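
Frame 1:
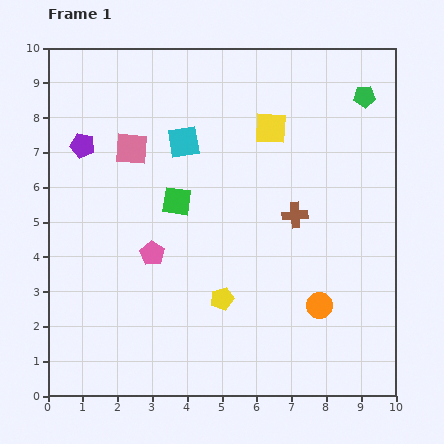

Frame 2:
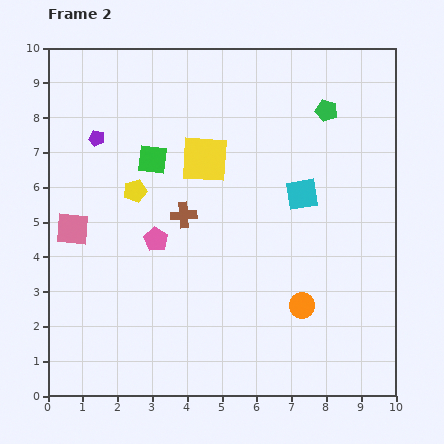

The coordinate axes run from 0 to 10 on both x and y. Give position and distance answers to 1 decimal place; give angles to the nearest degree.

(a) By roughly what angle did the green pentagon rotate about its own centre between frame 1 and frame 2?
19° clockwise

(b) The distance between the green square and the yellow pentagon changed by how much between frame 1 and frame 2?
-2.1

Distance in frame 1: 3.1. Distance in frame 2: 1.0.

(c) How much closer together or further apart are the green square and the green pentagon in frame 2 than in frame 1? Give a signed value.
-1.0

Distance in frame 1: 6.2. Distance in frame 2: 5.2.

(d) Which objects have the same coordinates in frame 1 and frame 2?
none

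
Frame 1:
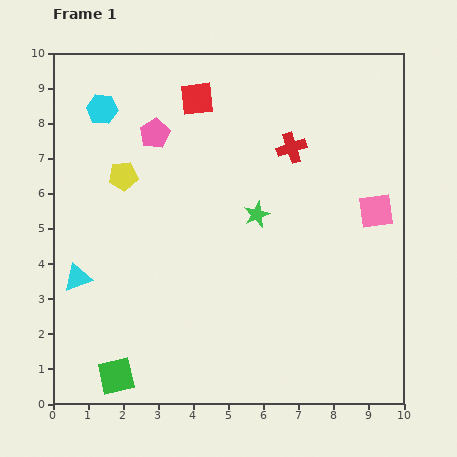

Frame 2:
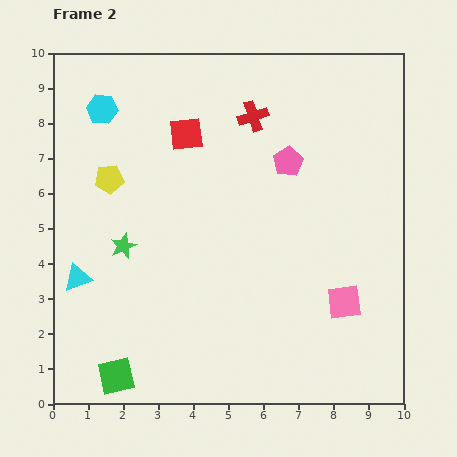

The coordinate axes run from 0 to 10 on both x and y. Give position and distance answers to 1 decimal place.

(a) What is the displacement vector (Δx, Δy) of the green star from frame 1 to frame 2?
(-3.8, -0.9)

The green star was at (5.8, 5.4) in frame 1 and (2.0, 4.5) in frame 2.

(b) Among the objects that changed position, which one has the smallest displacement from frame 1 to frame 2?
the yellow pentagon

(moved 0.4)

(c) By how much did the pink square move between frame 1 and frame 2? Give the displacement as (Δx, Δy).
(-0.9, -2.6)

The pink square was at (9.2, 5.5) in frame 1 and (8.3, 2.9) in frame 2.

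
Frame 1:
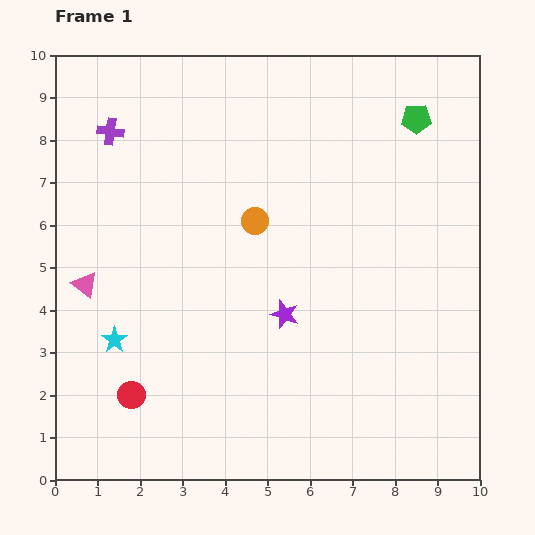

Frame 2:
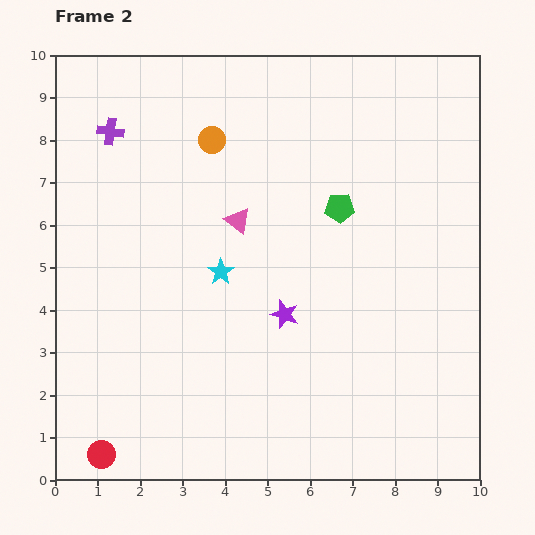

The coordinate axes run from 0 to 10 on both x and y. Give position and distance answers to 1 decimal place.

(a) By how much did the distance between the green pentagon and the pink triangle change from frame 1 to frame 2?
-6.3

Distance in frame 1: 8.7. Distance in frame 2: 2.4.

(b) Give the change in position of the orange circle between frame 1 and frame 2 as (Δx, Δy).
(-1.0, 1.9)

The orange circle was at (4.7, 6.1) in frame 1 and (3.7, 8.0) in frame 2.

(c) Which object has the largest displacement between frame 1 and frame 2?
the pink triangle

(moved 3.9; next 3.0)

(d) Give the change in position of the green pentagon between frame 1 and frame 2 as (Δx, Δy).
(-1.8, -2.1)

The green pentagon was at (8.5, 8.5) in frame 1 and (6.7, 6.4) in frame 2.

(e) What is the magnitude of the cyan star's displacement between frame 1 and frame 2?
3.0

The cyan star moved from (1.4, 3.3) to (3.9, 4.9), a distance of √(2.5² + 1.6²) ≈ 3.0.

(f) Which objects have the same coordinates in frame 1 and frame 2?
the purple star, the purple cross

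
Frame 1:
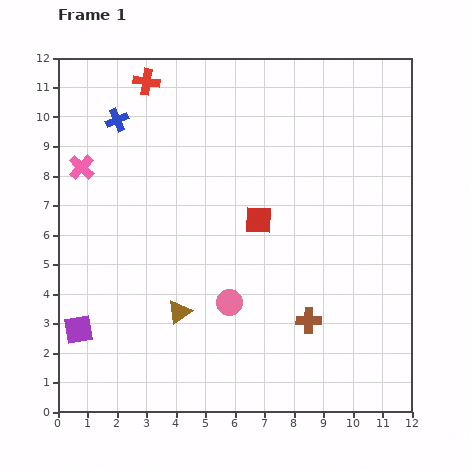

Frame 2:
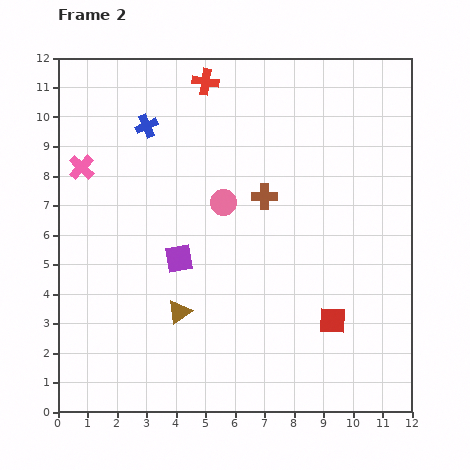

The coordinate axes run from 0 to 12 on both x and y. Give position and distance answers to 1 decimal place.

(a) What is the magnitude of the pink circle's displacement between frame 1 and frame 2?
3.4

The pink circle moved from (5.8, 3.7) to (5.6, 7.1), a distance of √(0.2² + 3.4²) ≈ 3.4.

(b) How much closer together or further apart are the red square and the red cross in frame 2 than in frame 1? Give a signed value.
+3.2

Distance in frame 1: 6.0. Distance in frame 2: 9.2.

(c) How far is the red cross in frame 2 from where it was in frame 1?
2.0

The red cross moved from (3.0, 11.2) to (5.0, 11.2), a distance of √(2.0² + 0.0²) ≈ 2.0.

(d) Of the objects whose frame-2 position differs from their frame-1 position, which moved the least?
the blue cross

(moved 1.0)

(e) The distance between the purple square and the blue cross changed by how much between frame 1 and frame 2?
-2.6

Distance in frame 1: 7.2. Distance in frame 2: 4.6.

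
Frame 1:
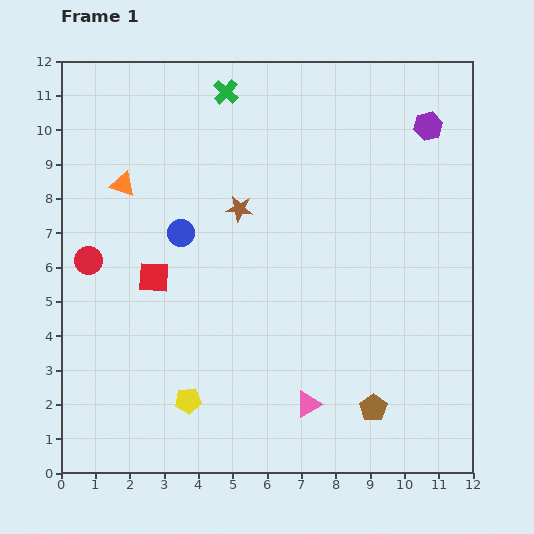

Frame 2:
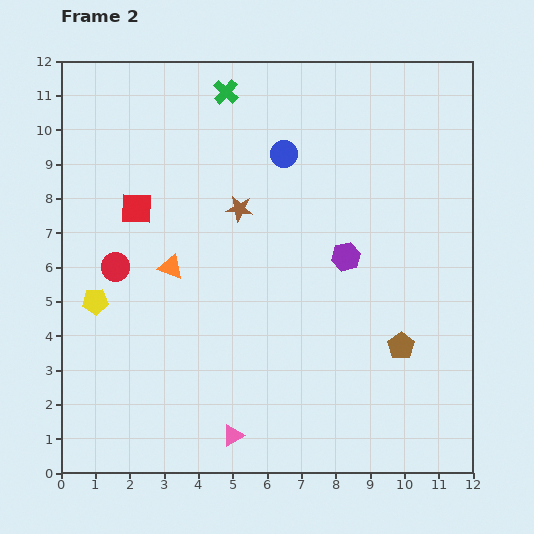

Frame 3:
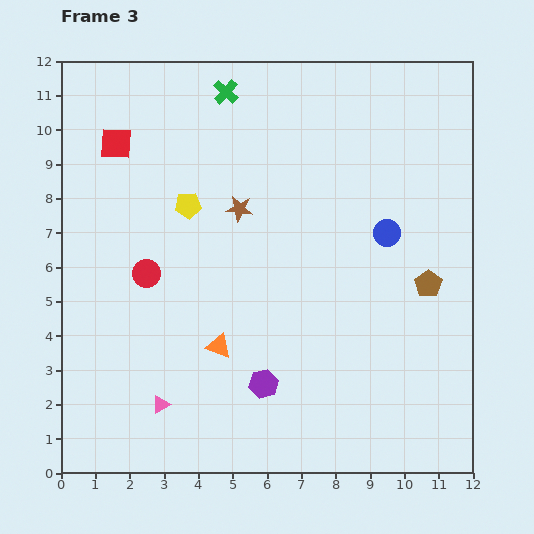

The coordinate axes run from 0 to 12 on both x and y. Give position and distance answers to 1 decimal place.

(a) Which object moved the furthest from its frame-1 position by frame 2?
the purple hexagon

(moved 4.5; next 4.0)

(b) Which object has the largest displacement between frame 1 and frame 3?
the purple hexagon

(moved 8.9; next 6.0)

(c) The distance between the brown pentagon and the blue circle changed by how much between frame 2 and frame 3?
-4.7

Distance in frame 2: 6.6. Distance in frame 3: 1.9.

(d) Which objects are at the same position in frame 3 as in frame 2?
the green cross, the brown star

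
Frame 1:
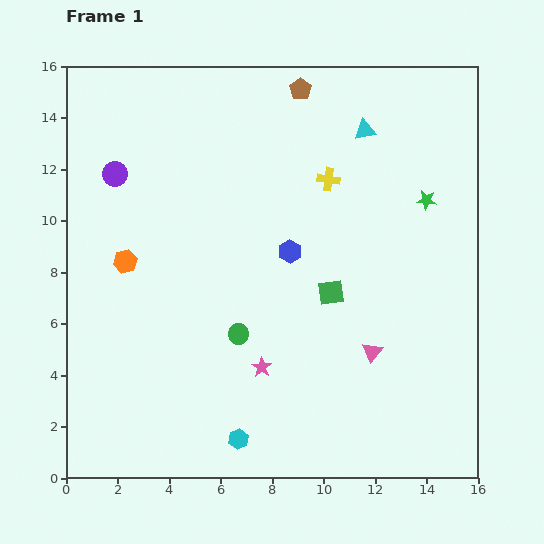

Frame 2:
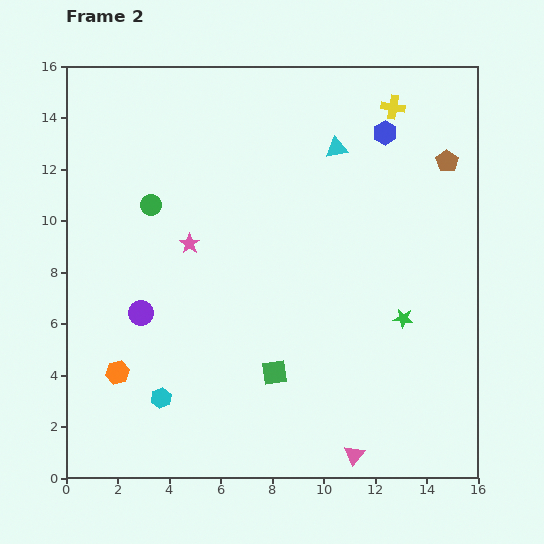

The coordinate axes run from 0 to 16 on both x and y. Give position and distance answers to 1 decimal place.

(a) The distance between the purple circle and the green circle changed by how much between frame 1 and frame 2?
-3.6

Distance in frame 1: 7.8. Distance in frame 2: 4.2.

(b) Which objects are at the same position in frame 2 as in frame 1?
none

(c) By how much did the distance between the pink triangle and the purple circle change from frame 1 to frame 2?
-2.1

Distance in frame 1: 12.1. Distance in frame 2: 10.0.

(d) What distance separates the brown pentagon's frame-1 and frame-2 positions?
6.4

The brown pentagon moved from (9.1, 15.1) to (14.8, 12.3), a distance of √(5.7² + 2.8²) ≈ 6.4.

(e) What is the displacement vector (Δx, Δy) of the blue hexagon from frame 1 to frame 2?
(3.7, 4.6)

The blue hexagon was at (8.7, 8.8) in frame 1 and (12.4, 13.4) in frame 2.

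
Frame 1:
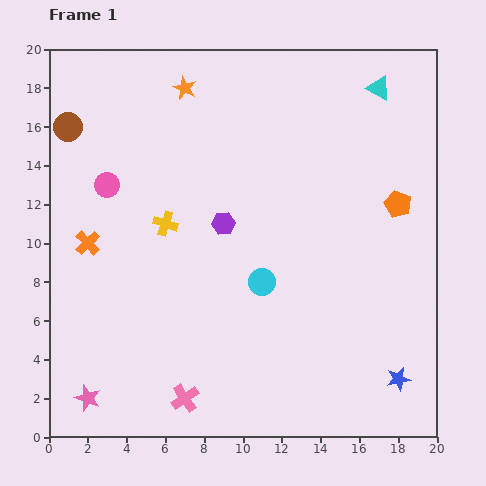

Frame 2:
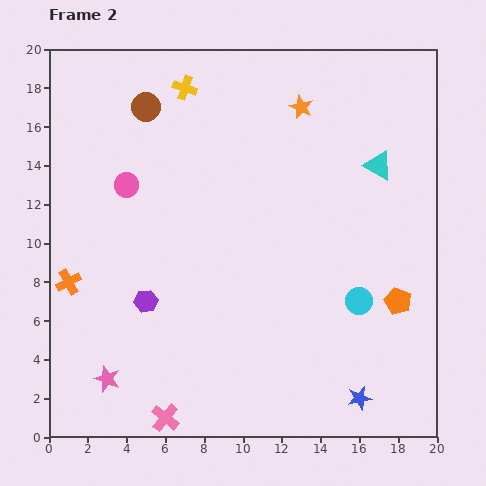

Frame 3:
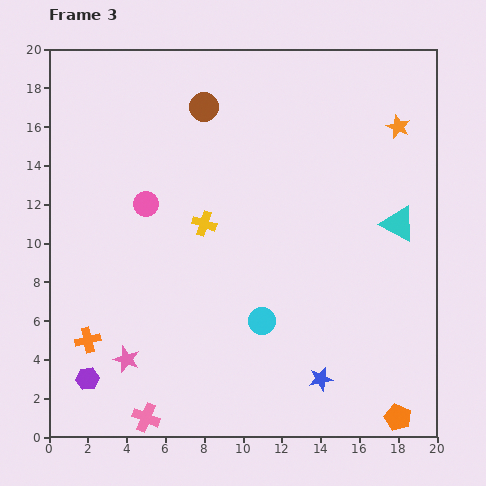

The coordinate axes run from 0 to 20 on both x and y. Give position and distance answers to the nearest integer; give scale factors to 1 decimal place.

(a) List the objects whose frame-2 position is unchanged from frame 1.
none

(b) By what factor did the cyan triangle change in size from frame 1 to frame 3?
1.4×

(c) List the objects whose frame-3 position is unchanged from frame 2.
none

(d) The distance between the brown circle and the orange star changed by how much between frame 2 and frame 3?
+2

Distance in frame 2: 8. Distance in frame 3: 10.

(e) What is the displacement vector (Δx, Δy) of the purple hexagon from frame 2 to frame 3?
(-3, -4)

The purple hexagon was at (5, 7) in frame 2 and (2, 3) in frame 3.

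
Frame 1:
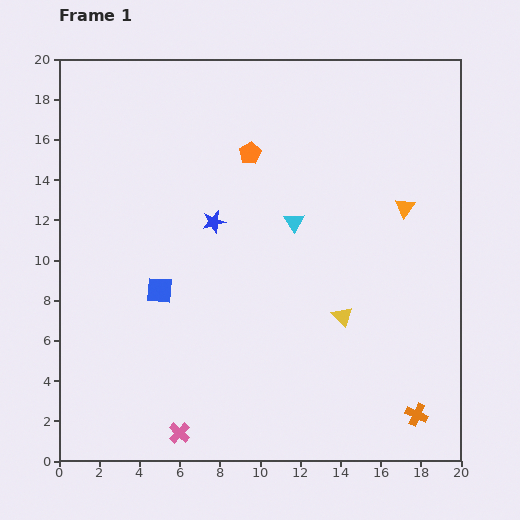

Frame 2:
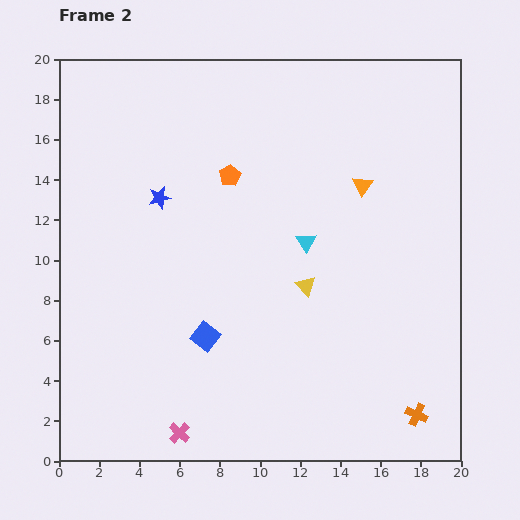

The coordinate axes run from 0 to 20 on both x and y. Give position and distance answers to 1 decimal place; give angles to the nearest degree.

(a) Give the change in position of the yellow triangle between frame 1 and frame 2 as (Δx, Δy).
(-1.8, 1.5)

The yellow triangle was at (14.1, 7.2) in frame 1 and (12.3, 8.7) in frame 2.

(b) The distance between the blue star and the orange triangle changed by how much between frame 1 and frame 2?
+0.6

Distance in frame 1: 9.5. Distance in frame 2: 10.1.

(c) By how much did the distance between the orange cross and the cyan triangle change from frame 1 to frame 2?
-1.2

Distance in frame 1: 11.4. Distance in frame 2: 10.2.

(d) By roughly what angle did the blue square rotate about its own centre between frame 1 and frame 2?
34° clockwise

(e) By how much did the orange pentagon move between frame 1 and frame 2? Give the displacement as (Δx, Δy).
(-1.0, -1.1)

The orange pentagon was at (9.5, 15.3) in frame 1 and (8.5, 14.2) in frame 2.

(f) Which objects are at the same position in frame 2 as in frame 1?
the pink cross, the orange cross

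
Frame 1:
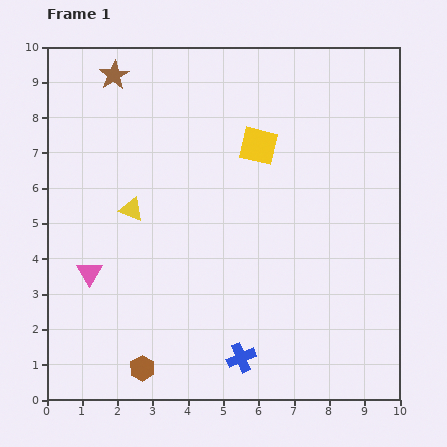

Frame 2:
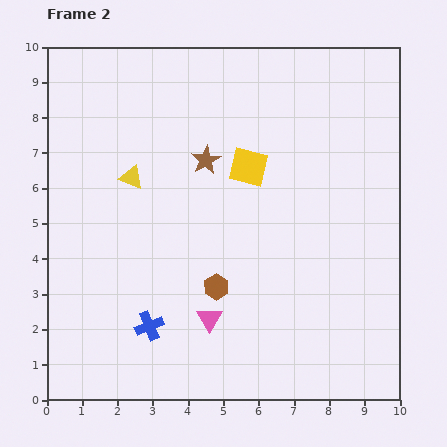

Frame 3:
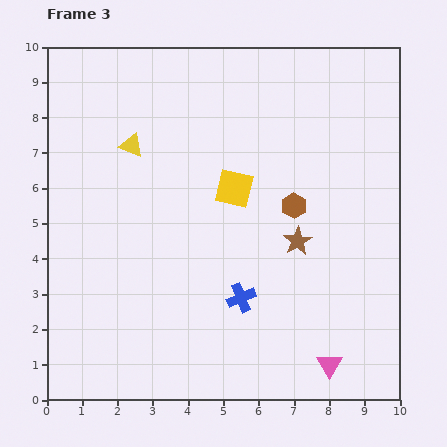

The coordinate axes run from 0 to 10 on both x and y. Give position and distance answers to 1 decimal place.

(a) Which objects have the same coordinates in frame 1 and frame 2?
none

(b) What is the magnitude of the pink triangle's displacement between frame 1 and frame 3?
7.3

The pink triangle moved from (1.2, 3.6) to (8.0, 1.0), a distance of √(6.8² + 2.6²) ≈ 7.3.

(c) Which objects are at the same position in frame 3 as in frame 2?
none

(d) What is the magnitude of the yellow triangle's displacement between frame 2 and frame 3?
0.9

The yellow triangle moved from (2.4, 6.3) to (2.4, 7.2), a distance of √(0.0² + 0.9²) ≈ 0.9.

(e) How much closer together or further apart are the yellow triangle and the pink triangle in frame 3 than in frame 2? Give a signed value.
+3.8

Distance in frame 2: 4.6. Distance in frame 3: 8.4.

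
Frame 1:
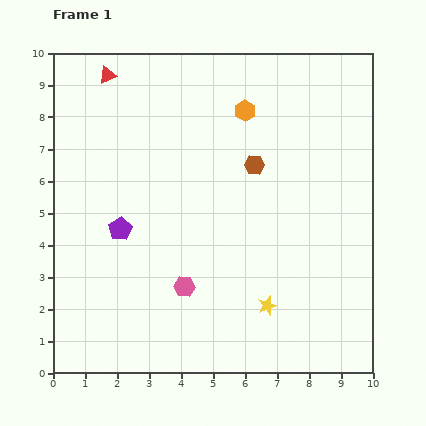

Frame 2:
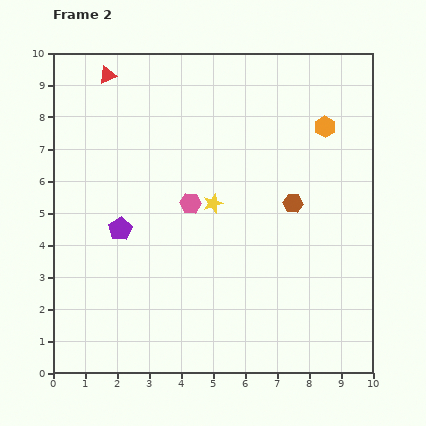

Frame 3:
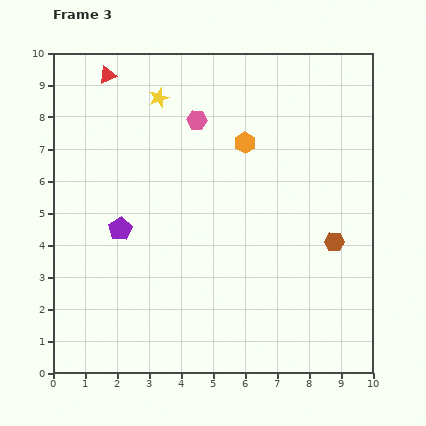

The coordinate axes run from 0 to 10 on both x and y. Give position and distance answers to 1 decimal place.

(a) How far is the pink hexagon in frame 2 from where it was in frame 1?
2.6

The pink hexagon moved from (4.1, 2.7) to (4.3, 5.3), a distance of √(0.2² + 2.6²) ≈ 2.6.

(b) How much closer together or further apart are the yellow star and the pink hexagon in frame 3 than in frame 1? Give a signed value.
-1.3

Distance in frame 1: 2.7. Distance in frame 3: 1.4.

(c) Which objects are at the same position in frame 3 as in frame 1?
the purple pentagon, the red triangle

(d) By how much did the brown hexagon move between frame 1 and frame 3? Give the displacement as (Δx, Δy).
(2.5, -2.4)

The brown hexagon was at (6.3, 6.5) in frame 1 and (8.8, 4.1) in frame 3.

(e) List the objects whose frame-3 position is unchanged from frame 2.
the purple pentagon, the red triangle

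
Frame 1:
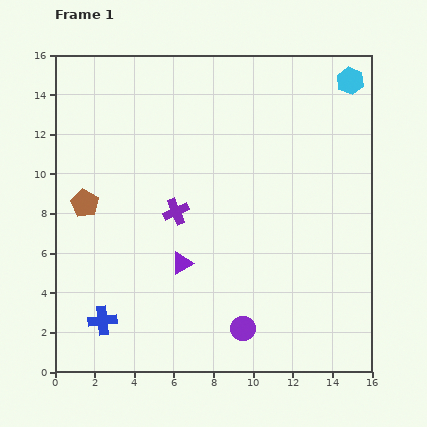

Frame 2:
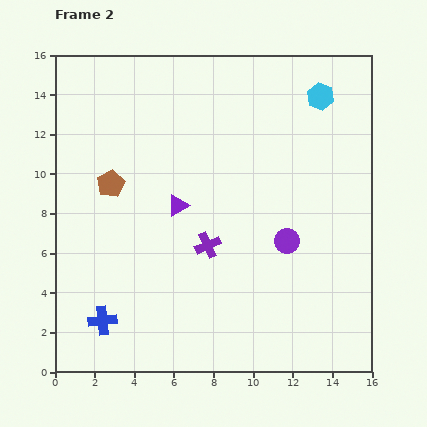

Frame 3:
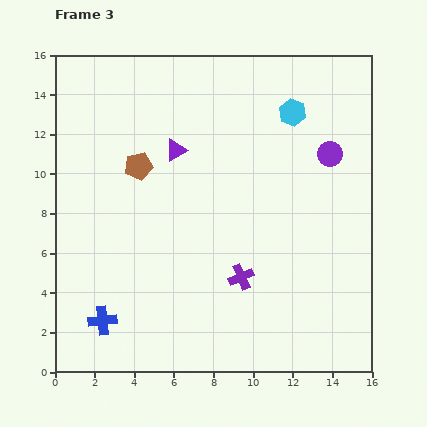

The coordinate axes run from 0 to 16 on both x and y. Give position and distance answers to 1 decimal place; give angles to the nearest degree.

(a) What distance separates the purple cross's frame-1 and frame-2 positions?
2.3

The purple cross moved from (6.1, 8.1) to (7.7, 6.4), a distance of √(1.6² + 1.7²) ≈ 2.3.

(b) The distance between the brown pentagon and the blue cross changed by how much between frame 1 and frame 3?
+2.0

Distance in frame 1: 6.0. Distance in frame 3: 8.0.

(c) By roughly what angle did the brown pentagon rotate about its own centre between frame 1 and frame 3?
30° clockwise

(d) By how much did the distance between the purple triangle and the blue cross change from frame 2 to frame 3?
+2.5

Distance in frame 2: 6.9. Distance in frame 3: 9.4.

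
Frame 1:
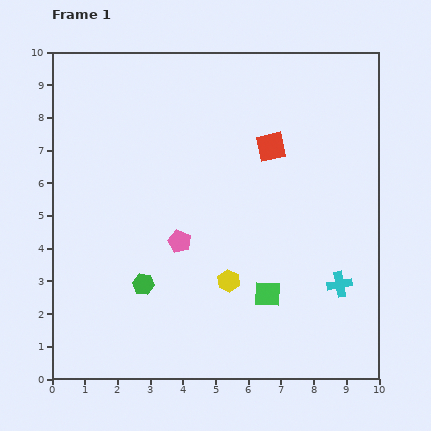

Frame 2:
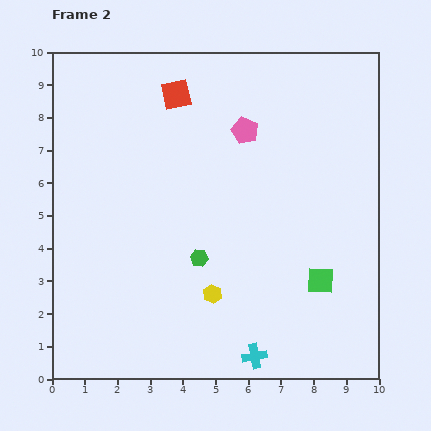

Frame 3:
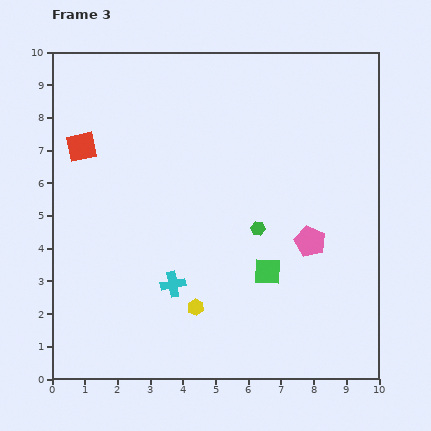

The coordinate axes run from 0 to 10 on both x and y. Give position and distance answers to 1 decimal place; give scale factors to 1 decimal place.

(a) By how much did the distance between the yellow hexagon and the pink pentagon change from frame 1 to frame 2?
+3.2

Distance in frame 1: 1.9. Distance in frame 2: 5.1.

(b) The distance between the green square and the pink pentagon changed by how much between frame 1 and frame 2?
+2.0

Distance in frame 1: 3.1. Distance in frame 2: 5.1.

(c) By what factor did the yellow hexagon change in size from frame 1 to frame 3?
0.7×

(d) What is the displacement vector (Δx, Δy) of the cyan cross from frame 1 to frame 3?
(-5.1, 0.0)

The cyan cross was at (8.8, 2.9) in frame 1 and (3.7, 2.9) in frame 3.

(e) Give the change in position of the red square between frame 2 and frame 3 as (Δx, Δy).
(-2.9, -1.6)

The red square was at (3.8, 8.7) in frame 2 and (0.9, 7.1) in frame 3.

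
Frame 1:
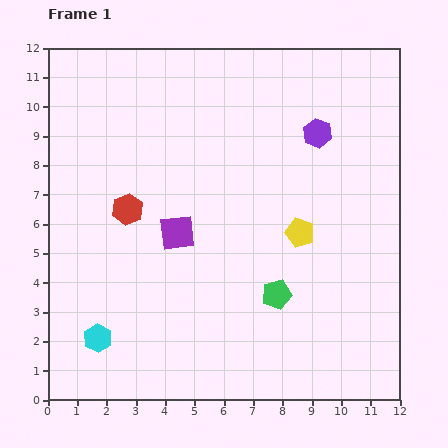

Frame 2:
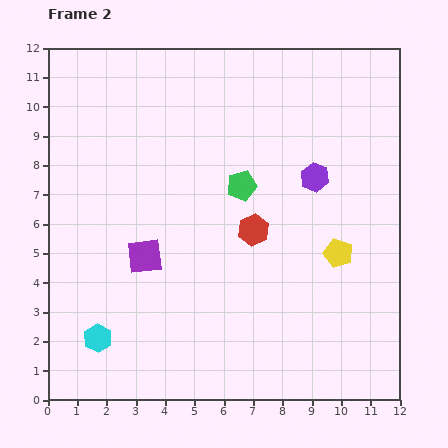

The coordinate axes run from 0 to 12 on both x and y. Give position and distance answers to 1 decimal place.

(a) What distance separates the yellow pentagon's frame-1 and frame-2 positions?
1.5

The yellow pentagon moved from (8.6, 5.7) to (9.9, 5.0), a distance of √(1.3² + 0.7²) ≈ 1.5.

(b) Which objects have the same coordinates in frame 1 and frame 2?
the cyan hexagon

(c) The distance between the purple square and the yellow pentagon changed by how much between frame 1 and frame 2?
+2.4

Distance in frame 1: 4.2. Distance in frame 2: 6.6.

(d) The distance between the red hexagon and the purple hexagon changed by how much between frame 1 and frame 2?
-4.2

Distance in frame 1: 7.0. Distance in frame 2: 2.8.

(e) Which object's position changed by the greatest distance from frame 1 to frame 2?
the red hexagon

(moved 4.4; next 3.9)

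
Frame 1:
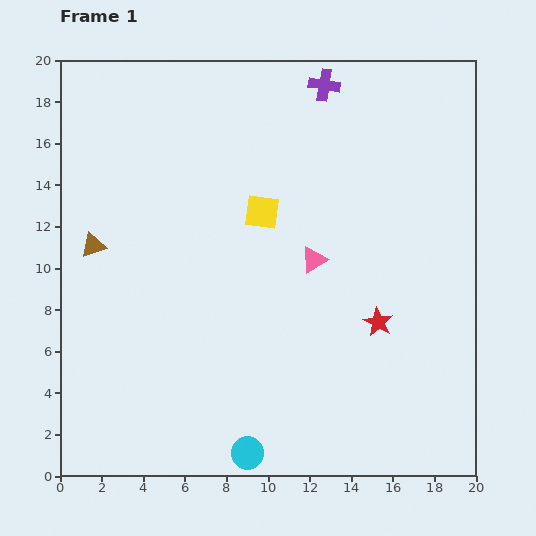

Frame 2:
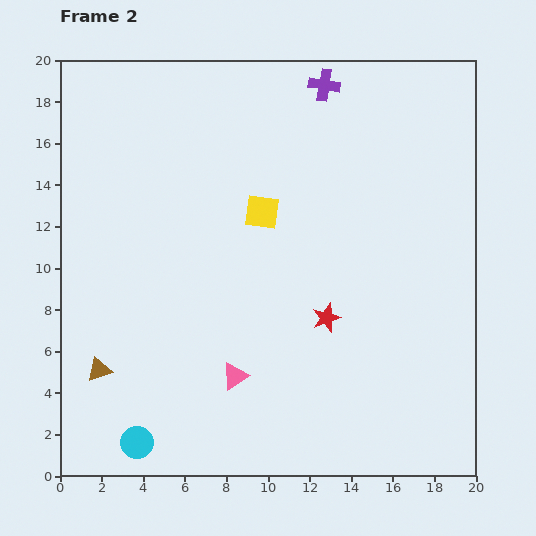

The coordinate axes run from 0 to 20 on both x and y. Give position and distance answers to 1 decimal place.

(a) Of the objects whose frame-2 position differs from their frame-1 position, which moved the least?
the red star

(moved 2.5)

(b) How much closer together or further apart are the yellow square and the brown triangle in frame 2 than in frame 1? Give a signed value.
+2.6

Distance in frame 1: 8.3. Distance in frame 2: 10.9.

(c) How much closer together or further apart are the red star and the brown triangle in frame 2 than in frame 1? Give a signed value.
-3.0

Distance in frame 1: 14.2. Distance in frame 2: 11.2.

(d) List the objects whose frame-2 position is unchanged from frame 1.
the purple cross, the yellow square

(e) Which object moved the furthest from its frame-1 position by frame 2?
the pink triangle

(moved 6.8; next 6.0)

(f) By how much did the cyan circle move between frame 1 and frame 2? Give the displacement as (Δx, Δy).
(-5.3, 0.5)

The cyan circle was at (9.0, 1.1) in frame 1 and (3.7, 1.6) in frame 2.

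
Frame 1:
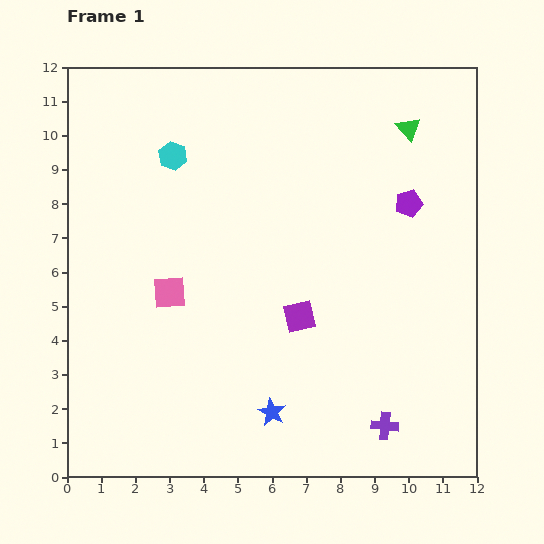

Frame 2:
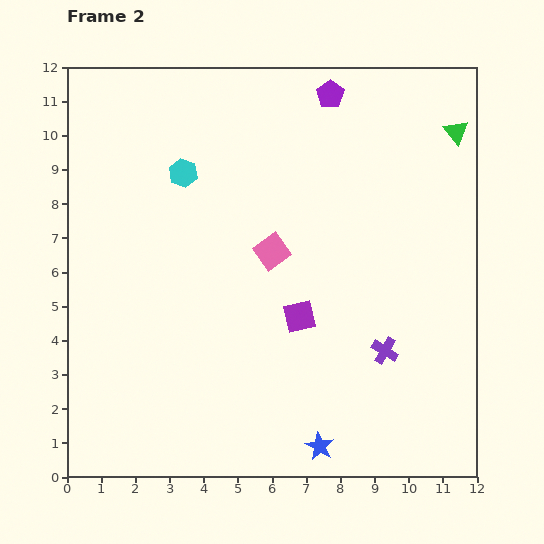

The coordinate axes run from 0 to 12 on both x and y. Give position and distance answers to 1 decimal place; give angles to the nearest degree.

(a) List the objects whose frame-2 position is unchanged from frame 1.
the purple square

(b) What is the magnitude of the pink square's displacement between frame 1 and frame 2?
3.2

The pink square moved from (3.0, 5.4) to (6.0, 6.6), a distance of √(3.0² + 1.2²) ≈ 3.2.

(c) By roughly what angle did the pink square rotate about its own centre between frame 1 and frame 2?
33° counter-clockwise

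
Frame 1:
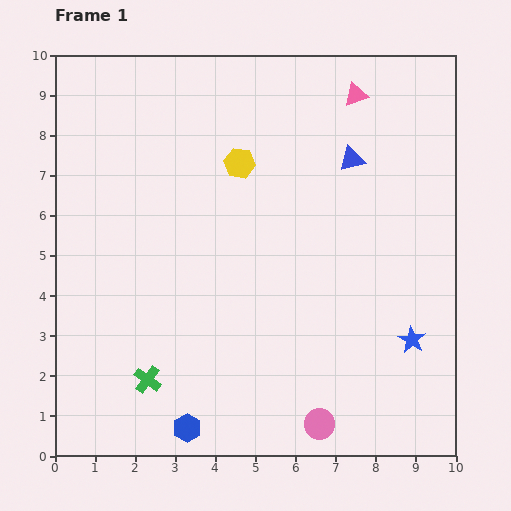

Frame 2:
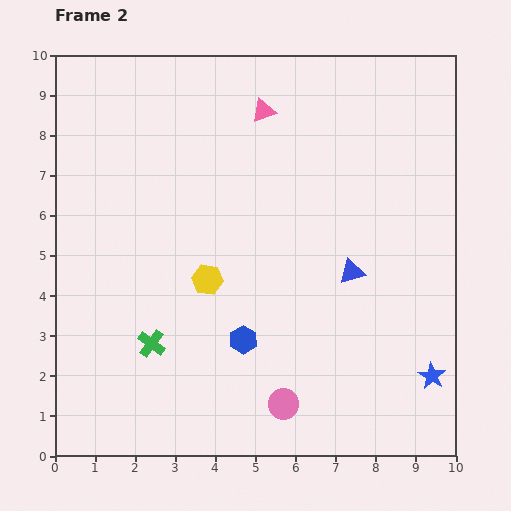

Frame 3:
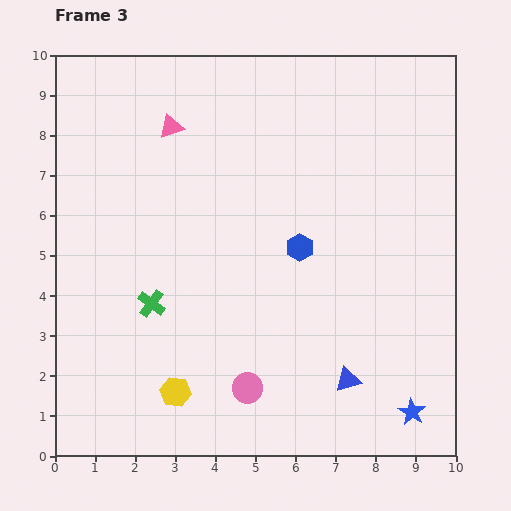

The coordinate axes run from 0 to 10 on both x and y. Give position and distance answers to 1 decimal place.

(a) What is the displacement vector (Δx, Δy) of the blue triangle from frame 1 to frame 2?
(0.0, -2.8)

The blue triangle was at (7.4, 7.4) in frame 1 and (7.4, 4.6) in frame 2.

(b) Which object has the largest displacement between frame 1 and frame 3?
the yellow hexagon

(moved 5.9; next 5.5)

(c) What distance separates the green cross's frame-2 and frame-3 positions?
1.0

The green cross moved from (2.4, 2.8) to (2.4, 3.8), a distance of √(0.0² + 1.0²) ≈ 1.0.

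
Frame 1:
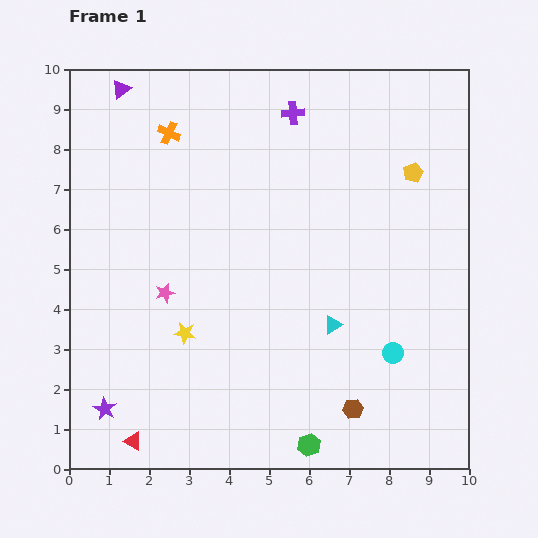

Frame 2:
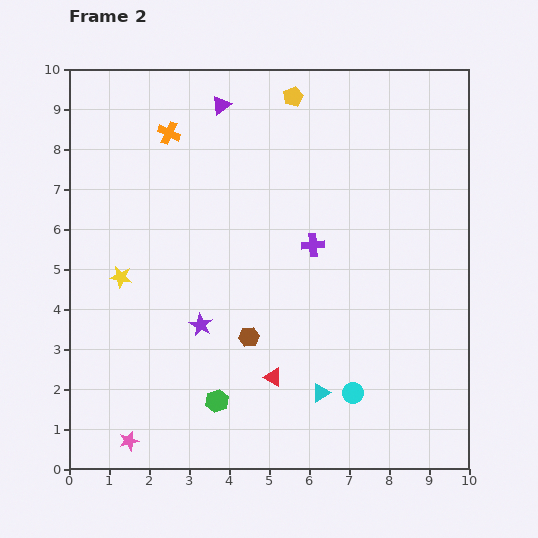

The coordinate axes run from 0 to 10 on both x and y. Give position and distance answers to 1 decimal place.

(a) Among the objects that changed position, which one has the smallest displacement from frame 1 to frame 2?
the cyan circle

(moved 1.4)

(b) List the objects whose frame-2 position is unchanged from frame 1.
the orange cross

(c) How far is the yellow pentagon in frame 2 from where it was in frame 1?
3.6

The yellow pentagon moved from (8.6, 7.4) to (5.6, 9.3), a distance of √(3.0² + 1.9²) ≈ 3.6.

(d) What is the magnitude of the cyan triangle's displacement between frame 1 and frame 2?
1.7

The cyan triangle moved from (6.6, 3.6) to (6.3, 1.9), a distance of √(0.3² + 1.7²) ≈ 1.7.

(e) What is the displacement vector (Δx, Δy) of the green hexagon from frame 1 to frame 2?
(-2.3, 1.1)

The green hexagon was at (6.0, 0.6) in frame 1 and (3.7, 1.7) in frame 2.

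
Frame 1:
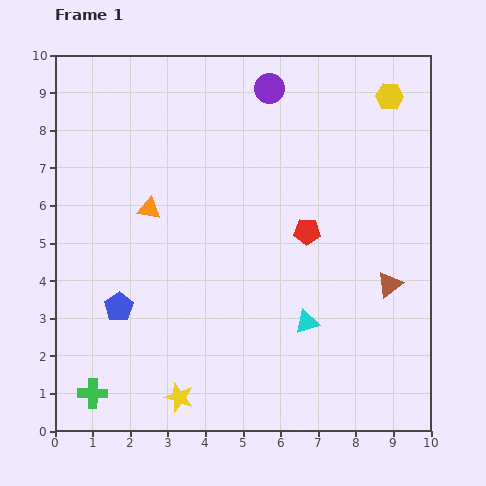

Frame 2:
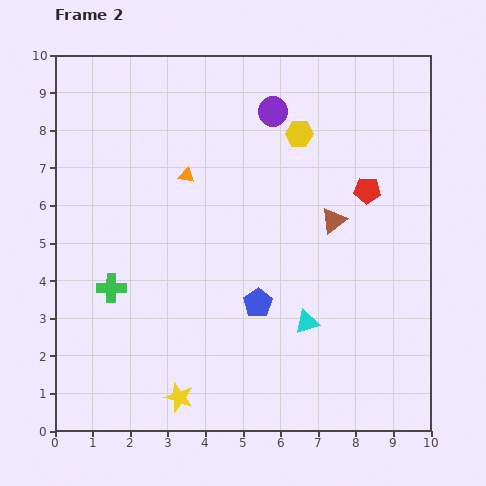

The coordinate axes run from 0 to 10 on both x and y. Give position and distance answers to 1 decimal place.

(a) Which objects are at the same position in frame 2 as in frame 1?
the yellow star, the cyan triangle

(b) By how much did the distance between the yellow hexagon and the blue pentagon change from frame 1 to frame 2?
-4.5

Distance in frame 1: 9.1. Distance in frame 2: 4.6.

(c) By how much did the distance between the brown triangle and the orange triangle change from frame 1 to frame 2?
-2.6

Distance in frame 1: 6.7. Distance in frame 2: 4.1.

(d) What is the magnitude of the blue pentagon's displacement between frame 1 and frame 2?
3.7

The blue pentagon moved from (1.7, 3.3) to (5.4, 3.4), a distance of √(3.7² + 0.1²) ≈ 3.7.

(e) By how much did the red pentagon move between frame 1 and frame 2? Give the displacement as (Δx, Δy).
(1.6, 1.1)

The red pentagon was at (6.7, 5.3) in frame 1 and (8.3, 6.4) in frame 2.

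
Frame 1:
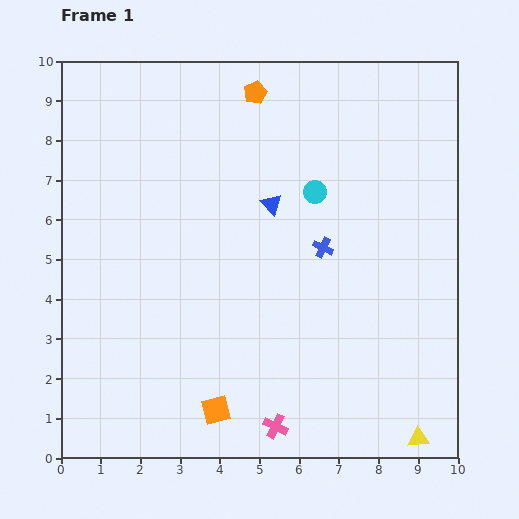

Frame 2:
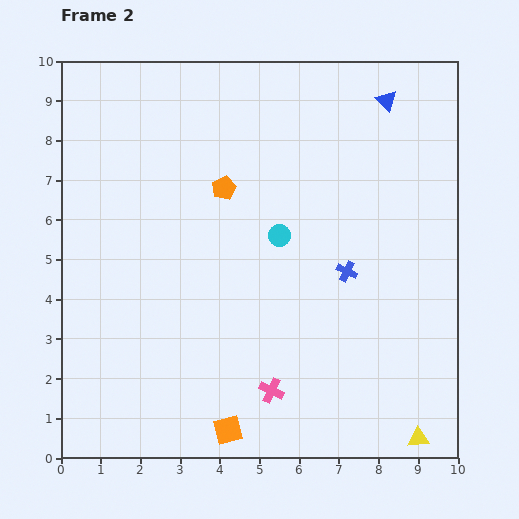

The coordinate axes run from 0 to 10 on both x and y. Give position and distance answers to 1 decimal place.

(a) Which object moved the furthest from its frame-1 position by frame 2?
the blue triangle

(moved 3.9; next 2.5)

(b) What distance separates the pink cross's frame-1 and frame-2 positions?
0.9

The pink cross moved from (5.4, 0.8) to (5.3, 1.7), a distance of √(0.1² + 0.9²) ≈ 0.9.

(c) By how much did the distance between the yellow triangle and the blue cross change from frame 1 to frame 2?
-0.8

Distance in frame 1: 5.4. Distance in frame 2: 4.6.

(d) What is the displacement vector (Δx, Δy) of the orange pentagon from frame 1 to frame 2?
(-0.8, -2.4)

The orange pentagon was at (4.9, 9.2) in frame 1 and (4.1, 6.8) in frame 2.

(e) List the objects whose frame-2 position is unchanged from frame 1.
the yellow triangle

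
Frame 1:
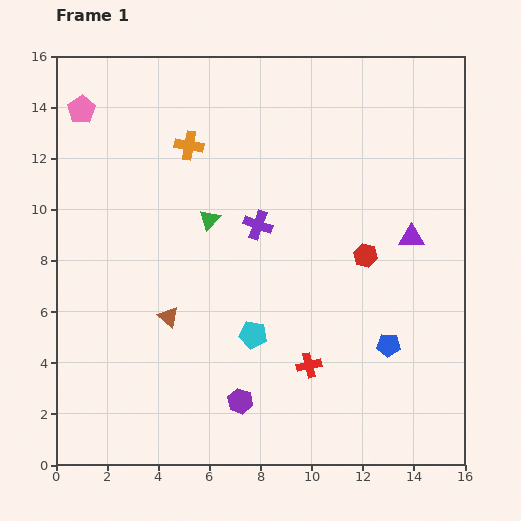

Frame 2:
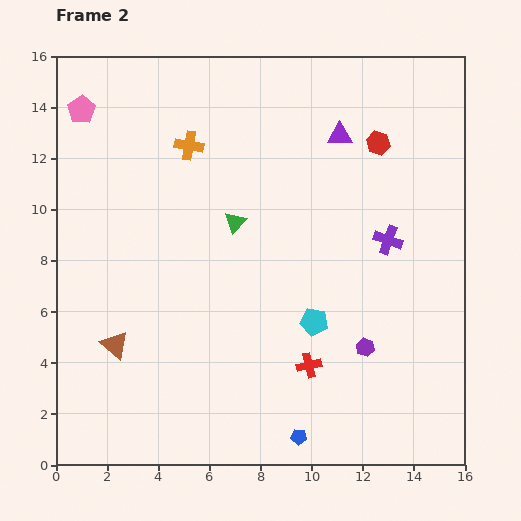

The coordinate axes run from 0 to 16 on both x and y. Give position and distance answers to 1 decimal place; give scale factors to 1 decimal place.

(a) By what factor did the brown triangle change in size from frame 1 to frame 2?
1.3×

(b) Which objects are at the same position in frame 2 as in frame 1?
the pink pentagon, the red cross, the orange cross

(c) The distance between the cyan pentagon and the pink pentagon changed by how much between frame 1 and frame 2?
+1.2

Distance in frame 1: 11.1. Distance in frame 2: 12.3.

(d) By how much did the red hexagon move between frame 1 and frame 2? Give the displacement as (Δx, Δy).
(0.5, 4.4)

The red hexagon was at (12.1, 8.2) in frame 1 and (12.6, 12.6) in frame 2.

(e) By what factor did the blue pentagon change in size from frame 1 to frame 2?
0.7×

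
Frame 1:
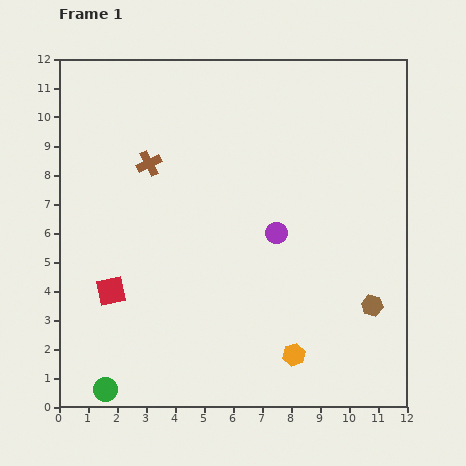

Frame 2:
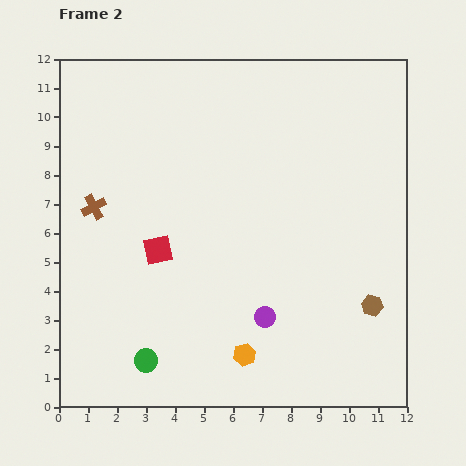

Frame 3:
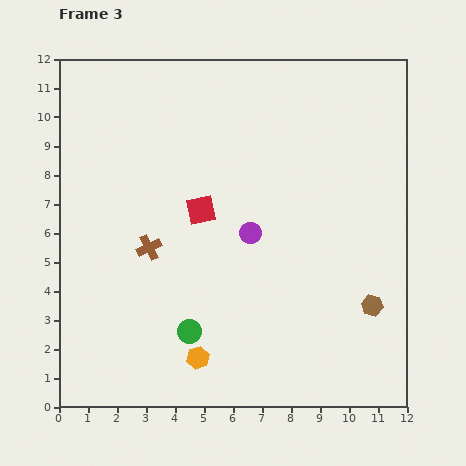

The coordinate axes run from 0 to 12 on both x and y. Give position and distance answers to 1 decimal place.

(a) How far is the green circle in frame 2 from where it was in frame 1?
1.7

The green circle moved from (1.6, 0.6) to (3.0, 1.6), a distance of √(1.4² + 1.0²) ≈ 1.7.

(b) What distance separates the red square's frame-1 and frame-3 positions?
4.2

The red square moved from (1.8, 4.0) to (4.9, 6.8), a distance of √(3.1² + 2.8²) ≈ 4.2.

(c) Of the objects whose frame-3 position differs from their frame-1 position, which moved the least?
the purple circle

(moved 0.9)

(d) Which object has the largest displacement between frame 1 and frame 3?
the red square

(moved 4.2; next 3.5)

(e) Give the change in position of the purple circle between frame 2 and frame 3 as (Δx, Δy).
(-0.5, 2.9)

The purple circle was at (7.1, 3.1) in frame 2 and (6.6, 6.0) in frame 3.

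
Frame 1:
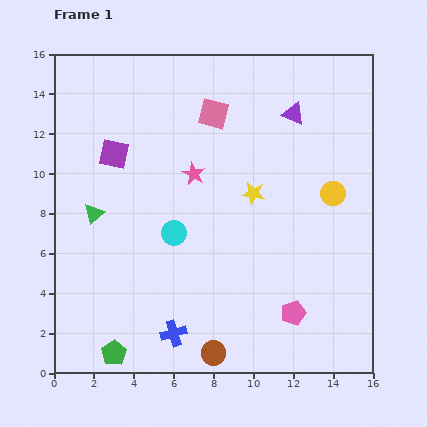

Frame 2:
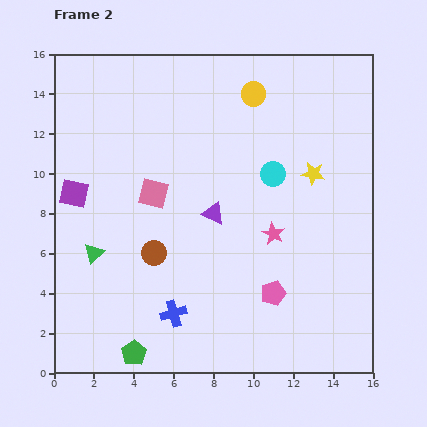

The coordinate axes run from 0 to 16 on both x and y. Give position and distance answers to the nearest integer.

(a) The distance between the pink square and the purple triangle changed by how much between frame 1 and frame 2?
-1

Distance in frame 1: 4. Distance in frame 2: 3.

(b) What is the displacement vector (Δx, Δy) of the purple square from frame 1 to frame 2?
(-2, -2)

The purple square was at (3, 11) in frame 1 and (1, 9) in frame 2.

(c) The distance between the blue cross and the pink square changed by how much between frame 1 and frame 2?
-5

Distance in frame 1: 11. Distance in frame 2: 6.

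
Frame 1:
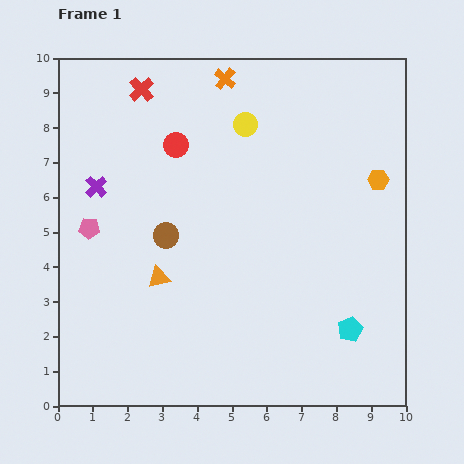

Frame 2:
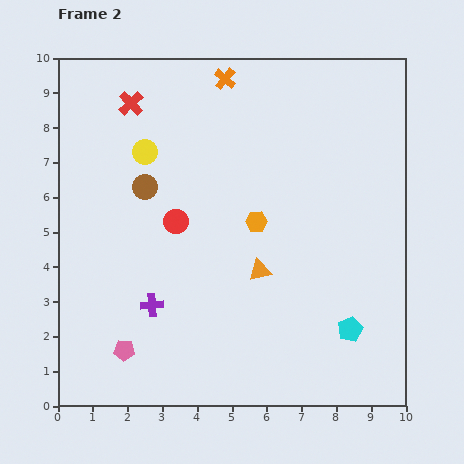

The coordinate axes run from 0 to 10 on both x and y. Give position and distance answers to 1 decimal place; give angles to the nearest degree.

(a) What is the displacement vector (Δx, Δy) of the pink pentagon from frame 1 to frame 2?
(1.0, -3.5)

The pink pentagon was at (0.9, 5.1) in frame 1 and (1.9, 1.6) in frame 2.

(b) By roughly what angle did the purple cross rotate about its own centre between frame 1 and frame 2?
39° clockwise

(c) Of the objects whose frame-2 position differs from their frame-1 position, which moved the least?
the red cross

(moved 0.5)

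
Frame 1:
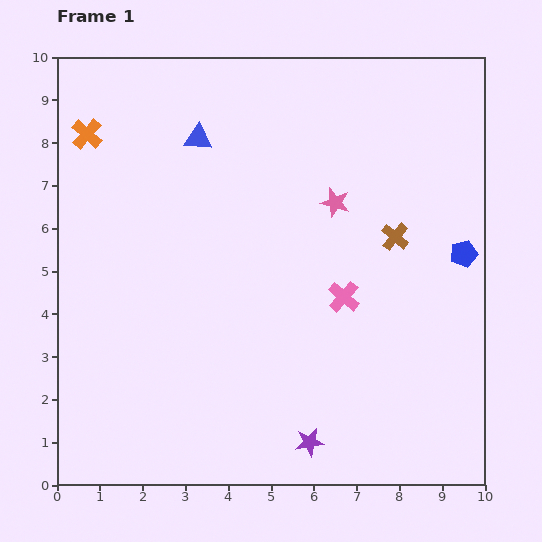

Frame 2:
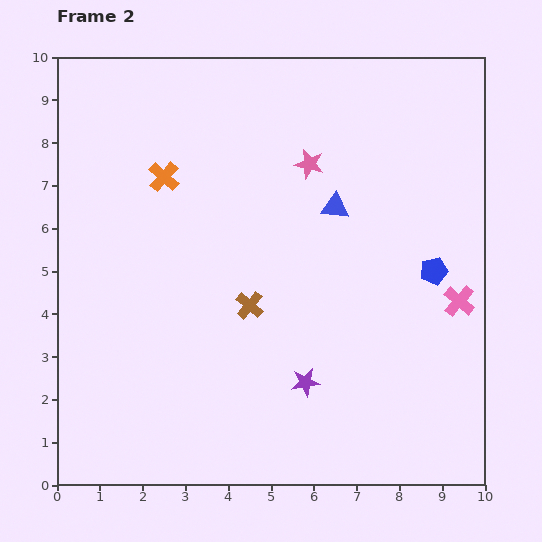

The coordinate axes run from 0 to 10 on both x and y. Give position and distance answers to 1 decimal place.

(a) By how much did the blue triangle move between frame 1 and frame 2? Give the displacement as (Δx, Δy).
(3.2, -1.6)

The blue triangle was at (3.3, 8.1) in frame 1 and (6.5, 6.5) in frame 2.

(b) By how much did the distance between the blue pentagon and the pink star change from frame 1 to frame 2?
+0.6

Distance in frame 1: 3.2. Distance in frame 2: 3.8.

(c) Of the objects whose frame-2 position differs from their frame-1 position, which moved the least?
the blue pentagon

(moved 0.8)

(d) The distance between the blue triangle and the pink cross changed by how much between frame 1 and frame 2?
-1.4

Distance in frame 1: 5.0. Distance in frame 2: 3.6.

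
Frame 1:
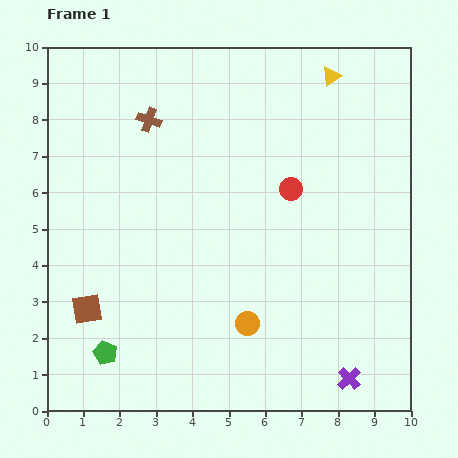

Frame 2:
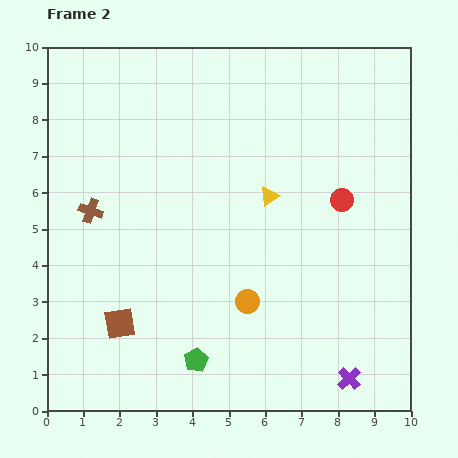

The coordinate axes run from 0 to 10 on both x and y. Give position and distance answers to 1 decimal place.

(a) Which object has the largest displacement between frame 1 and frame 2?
the yellow triangle

(moved 3.7; next 3.0)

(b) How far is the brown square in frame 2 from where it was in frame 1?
1.0

The brown square moved from (1.1, 2.8) to (2.0, 2.4), a distance of √(0.9² + 0.4²) ≈ 1.0.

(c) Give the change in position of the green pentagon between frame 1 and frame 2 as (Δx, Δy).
(2.5, -0.2)

The green pentagon was at (1.6, 1.6) in frame 1 and (4.1, 1.4) in frame 2.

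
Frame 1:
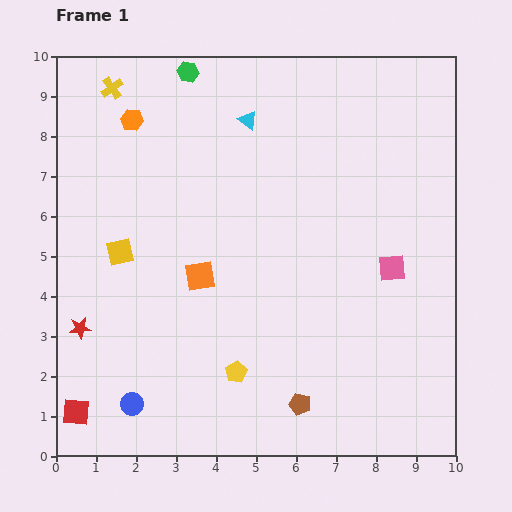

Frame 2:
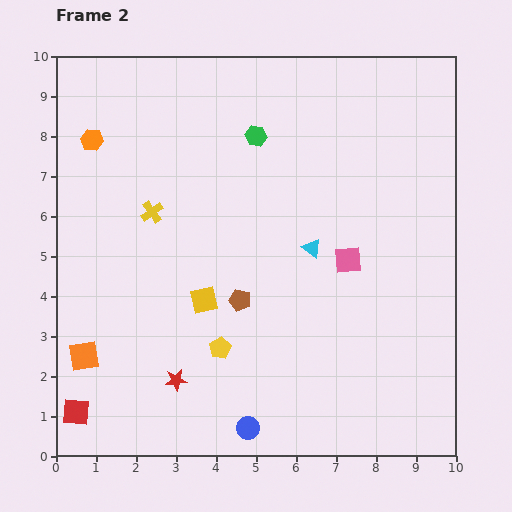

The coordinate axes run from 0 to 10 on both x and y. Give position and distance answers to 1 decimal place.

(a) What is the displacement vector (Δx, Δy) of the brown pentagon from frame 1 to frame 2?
(-1.5, 2.6)

The brown pentagon was at (6.1, 1.3) in frame 1 and (4.6, 3.9) in frame 2.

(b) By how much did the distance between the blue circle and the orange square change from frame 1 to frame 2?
+0.9

Distance in frame 1: 3.6. Distance in frame 2: 4.5.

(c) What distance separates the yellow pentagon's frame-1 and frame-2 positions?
0.7

The yellow pentagon moved from (4.5, 2.1) to (4.1, 2.7), a distance of √(0.4² + 0.6²) ≈ 0.7.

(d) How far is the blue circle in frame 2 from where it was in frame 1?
3.0

The blue circle moved from (1.9, 1.3) to (4.8, 0.7), a distance of √(2.9² + 0.6²) ≈ 3.0.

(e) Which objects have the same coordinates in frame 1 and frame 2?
the red square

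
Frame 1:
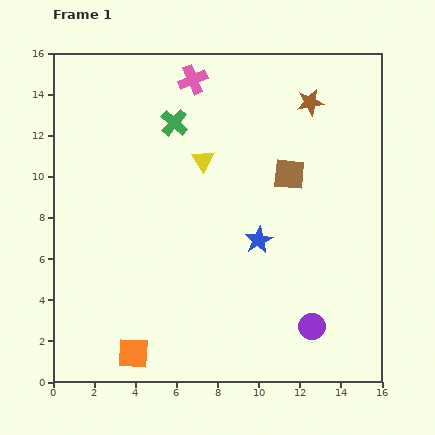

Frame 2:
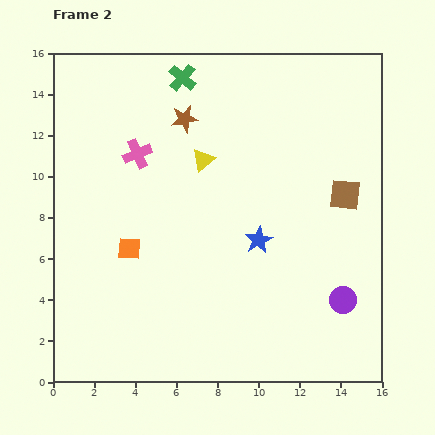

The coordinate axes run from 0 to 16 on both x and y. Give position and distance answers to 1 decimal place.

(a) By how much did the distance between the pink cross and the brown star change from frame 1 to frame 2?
-2.9

Distance in frame 1: 5.8. Distance in frame 2: 2.9.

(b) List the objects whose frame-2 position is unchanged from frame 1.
the blue star, the yellow triangle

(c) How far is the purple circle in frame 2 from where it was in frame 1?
2.0

The purple circle moved from (12.6, 2.7) to (14.1, 4.0), a distance of √(1.5² + 1.3²) ≈ 2.0.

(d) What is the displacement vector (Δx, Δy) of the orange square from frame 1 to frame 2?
(-0.2, 5.1)

The orange square was at (3.9, 1.4) in frame 1 and (3.7, 6.5) in frame 2.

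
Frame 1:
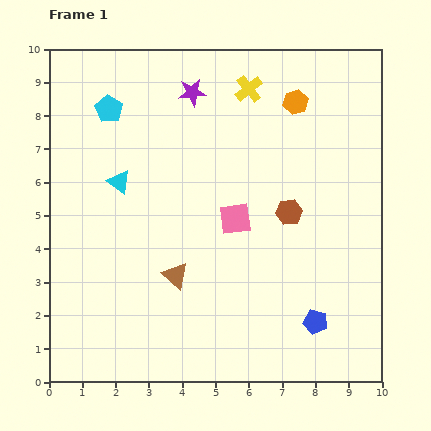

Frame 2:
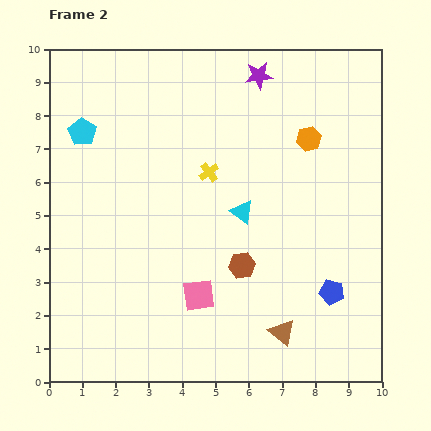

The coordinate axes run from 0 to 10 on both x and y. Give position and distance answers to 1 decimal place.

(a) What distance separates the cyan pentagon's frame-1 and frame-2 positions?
1.1

The cyan pentagon moved from (1.8, 8.2) to (1.0, 7.5), a distance of √(0.8² + 0.7²) ≈ 1.1.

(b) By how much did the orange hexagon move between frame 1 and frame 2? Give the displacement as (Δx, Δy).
(0.4, -1.1)

The orange hexagon was at (7.4, 8.4) in frame 1 and (7.8, 7.3) in frame 2.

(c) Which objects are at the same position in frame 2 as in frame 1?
none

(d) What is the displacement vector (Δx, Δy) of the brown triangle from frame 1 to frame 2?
(3.2, -1.7)

The brown triangle was at (3.8, 3.2) in frame 1 and (7.0, 1.5) in frame 2.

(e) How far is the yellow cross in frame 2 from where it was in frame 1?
2.8

The yellow cross moved from (6.0, 8.8) to (4.8, 6.3), a distance of √(1.2² + 2.5²) ≈ 2.8.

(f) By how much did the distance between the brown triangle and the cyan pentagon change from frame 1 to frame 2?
+3.1

Distance in frame 1: 5.4. Distance in frame 2: 8.5.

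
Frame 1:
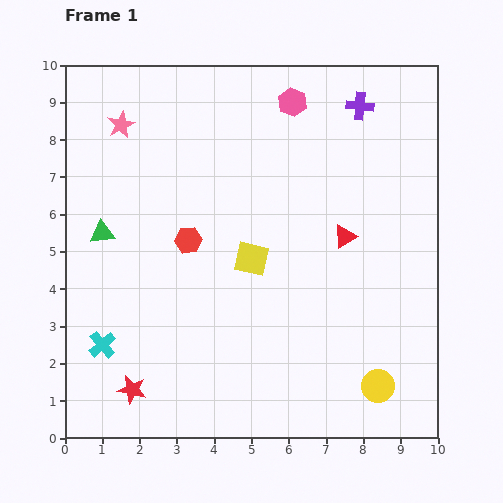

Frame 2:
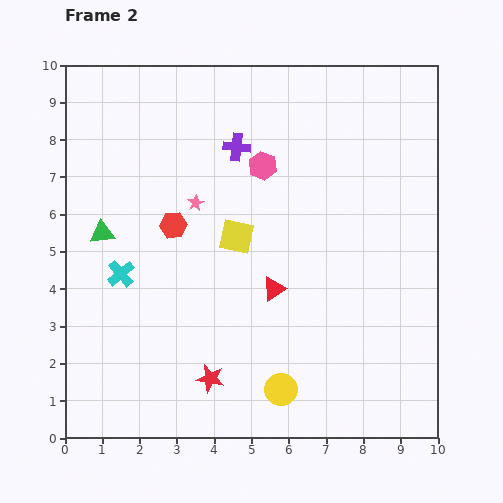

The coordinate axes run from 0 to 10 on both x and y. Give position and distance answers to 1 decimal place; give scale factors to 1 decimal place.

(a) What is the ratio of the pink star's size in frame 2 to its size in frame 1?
0.6×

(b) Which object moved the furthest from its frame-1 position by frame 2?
the purple cross

(moved 3.5; next 2.9)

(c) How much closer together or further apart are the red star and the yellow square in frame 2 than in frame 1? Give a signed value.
-0.8

Distance in frame 1: 4.7. Distance in frame 2: 3.9.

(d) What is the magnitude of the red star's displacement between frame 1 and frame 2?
2.1

The red star moved from (1.8, 1.3) to (3.9, 1.6), a distance of √(2.1² + 0.3²) ≈ 2.1.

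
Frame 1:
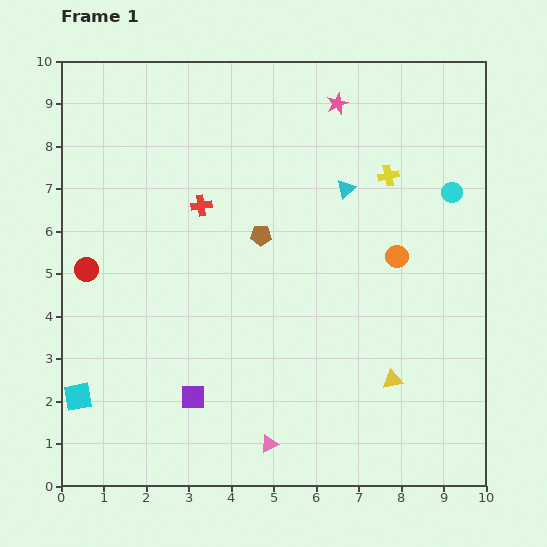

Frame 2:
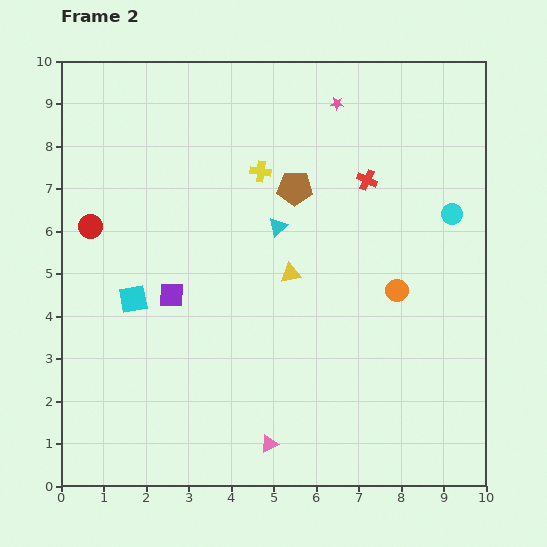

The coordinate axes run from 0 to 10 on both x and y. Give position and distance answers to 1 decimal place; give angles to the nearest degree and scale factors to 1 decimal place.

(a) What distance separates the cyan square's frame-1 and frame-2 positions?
2.6

The cyan square moved from (0.4, 2.1) to (1.7, 4.4), a distance of √(1.3² + 2.3²) ≈ 2.6.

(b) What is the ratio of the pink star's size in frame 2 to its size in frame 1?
0.6×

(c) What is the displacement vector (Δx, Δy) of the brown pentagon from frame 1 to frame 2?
(0.8, 1.1)

The brown pentagon was at (4.7, 5.9) in frame 1 and (5.5, 7.0) in frame 2.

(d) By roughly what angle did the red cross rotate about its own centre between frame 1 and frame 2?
35° clockwise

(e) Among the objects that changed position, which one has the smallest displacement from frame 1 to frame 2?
the cyan circle

(moved 0.5)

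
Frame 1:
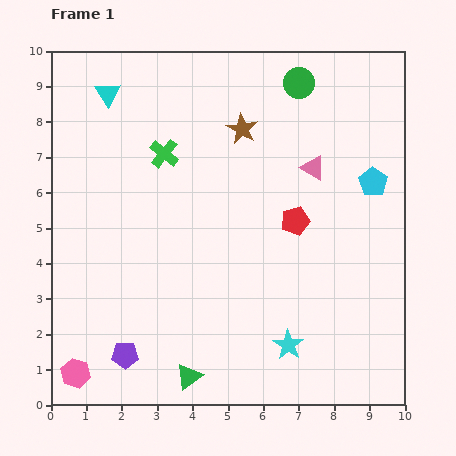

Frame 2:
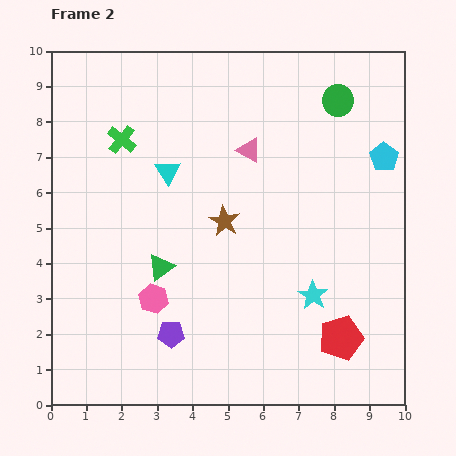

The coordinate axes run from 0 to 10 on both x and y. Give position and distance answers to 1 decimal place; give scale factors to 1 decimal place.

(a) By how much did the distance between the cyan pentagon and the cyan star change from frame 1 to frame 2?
-0.8

Distance in frame 1: 5.2. Distance in frame 2: 4.4.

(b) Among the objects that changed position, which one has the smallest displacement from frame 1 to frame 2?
the cyan pentagon

(moved 0.8)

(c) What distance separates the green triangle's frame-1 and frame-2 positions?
3.2

The green triangle moved from (3.9, 0.8) to (3.1, 3.9), a distance of √(0.8² + 3.1²) ≈ 3.2.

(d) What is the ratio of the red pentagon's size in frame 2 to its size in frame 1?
1.6×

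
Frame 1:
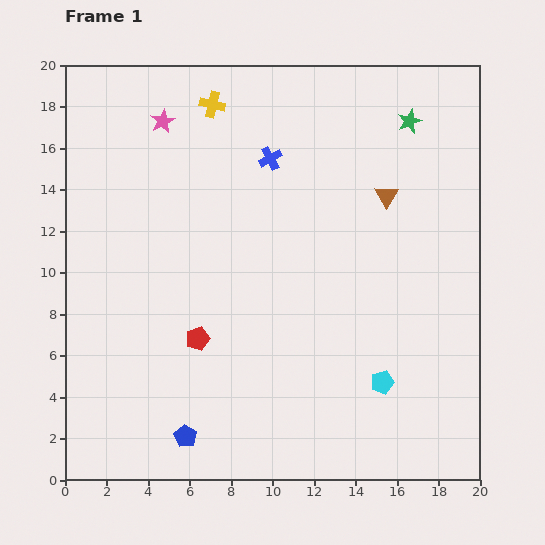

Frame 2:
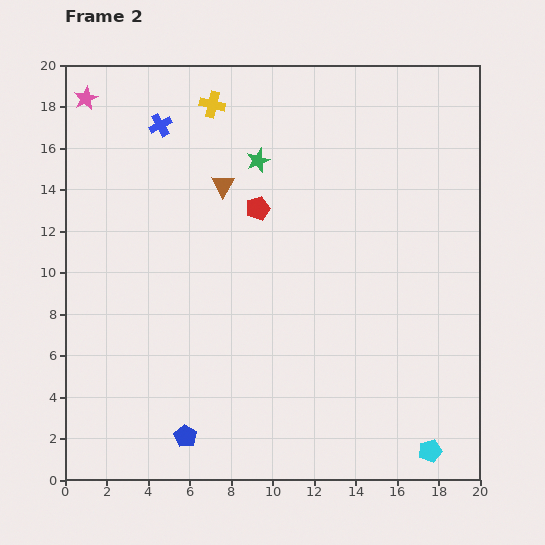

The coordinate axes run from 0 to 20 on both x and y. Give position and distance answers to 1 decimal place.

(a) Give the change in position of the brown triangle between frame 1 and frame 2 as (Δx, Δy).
(-7.9, 0.5)

The brown triangle was at (15.5, 13.7) in frame 1 and (7.6, 14.2) in frame 2.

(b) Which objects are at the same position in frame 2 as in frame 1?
the blue pentagon, the yellow cross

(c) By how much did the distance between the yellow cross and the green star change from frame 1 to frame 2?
-6.0

Distance in frame 1: 9.5. Distance in frame 2: 3.5.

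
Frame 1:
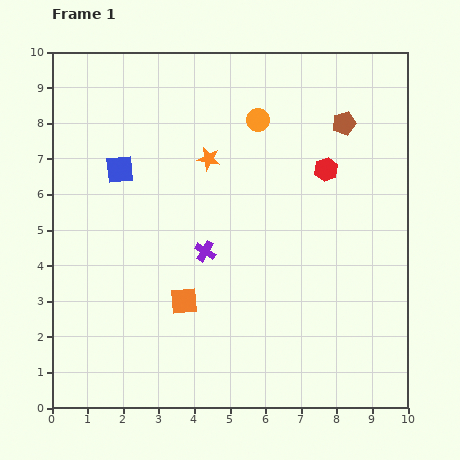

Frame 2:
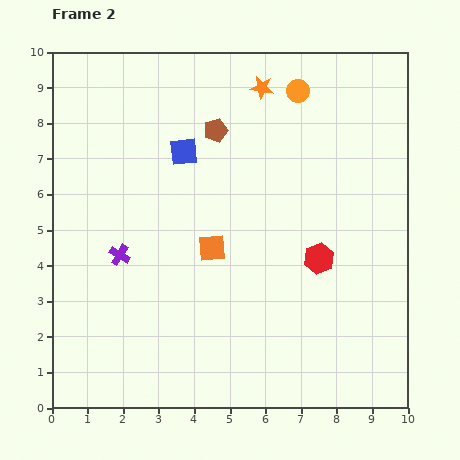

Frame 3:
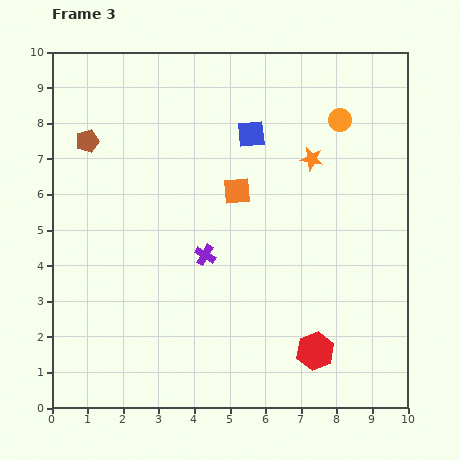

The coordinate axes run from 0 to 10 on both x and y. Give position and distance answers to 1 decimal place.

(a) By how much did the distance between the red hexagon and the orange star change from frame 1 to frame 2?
+1.8

Distance in frame 1: 3.3. Distance in frame 2: 5.1.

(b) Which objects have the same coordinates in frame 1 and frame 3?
none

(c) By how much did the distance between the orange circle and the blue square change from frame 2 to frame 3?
-1.1

Distance in frame 2: 3.6. Distance in frame 3: 2.5.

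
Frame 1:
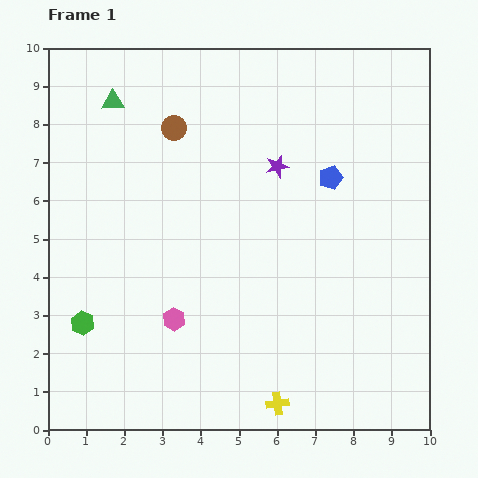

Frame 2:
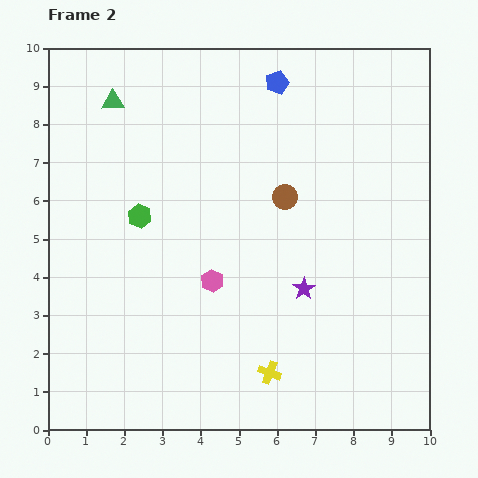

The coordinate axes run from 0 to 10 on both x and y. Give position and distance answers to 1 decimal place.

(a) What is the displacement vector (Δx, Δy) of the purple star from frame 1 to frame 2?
(0.7, -3.2)

The purple star was at (6.0, 6.9) in frame 1 and (6.7, 3.7) in frame 2.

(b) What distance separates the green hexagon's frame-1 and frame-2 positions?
3.2

The green hexagon moved from (0.9, 2.8) to (2.4, 5.6), a distance of √(1.5² + 2.8²) ≈ 3.2.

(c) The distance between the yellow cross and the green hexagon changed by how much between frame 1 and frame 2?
-0.2

Distance in frame 1: 5.5. Distance in frame 2: 5.3.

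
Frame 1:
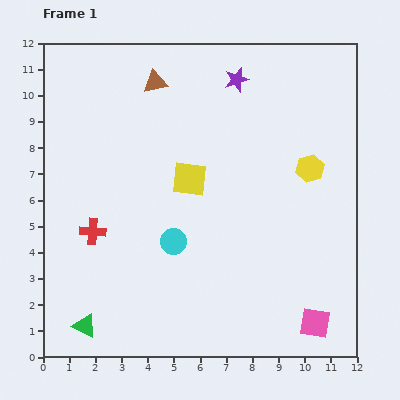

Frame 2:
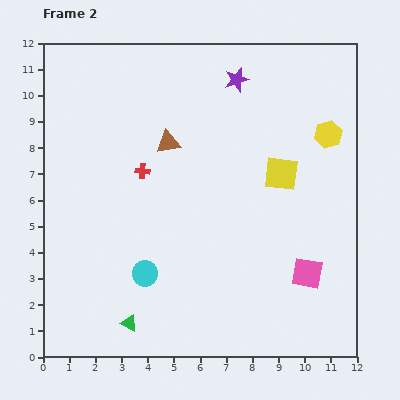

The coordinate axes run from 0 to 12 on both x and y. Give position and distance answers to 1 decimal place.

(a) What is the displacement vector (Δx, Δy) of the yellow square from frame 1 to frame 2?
(3.5, 0.2)

The yellow square was at (5.6, 6.8) in frame 1 and (9.1, 7.0) in frame 2.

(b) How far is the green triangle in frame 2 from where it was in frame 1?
1.7

The green triangle moved from (1.6, 1.2) to (3.3, 1.3), a distance of √(1.7² + 0.1²) ≈ 1.7.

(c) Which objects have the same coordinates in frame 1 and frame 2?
the purple star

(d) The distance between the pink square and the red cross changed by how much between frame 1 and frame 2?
-1.8

Distance in frame 1: 9.2. Distance in frame 2: 7.4.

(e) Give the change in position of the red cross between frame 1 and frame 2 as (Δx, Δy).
(1.9, 2.3)

The red cross was at (1.9, 4.8) in frame 1 and (3.8, 7.1) in frame 2.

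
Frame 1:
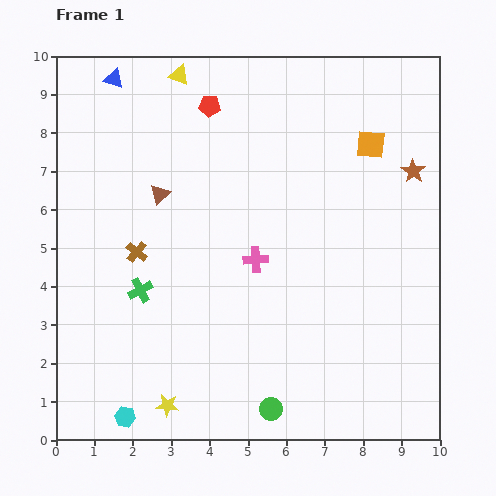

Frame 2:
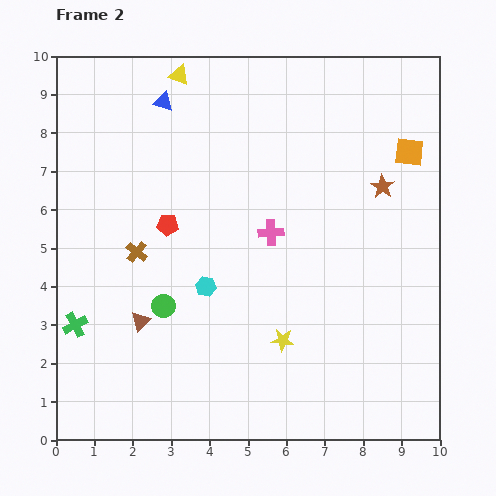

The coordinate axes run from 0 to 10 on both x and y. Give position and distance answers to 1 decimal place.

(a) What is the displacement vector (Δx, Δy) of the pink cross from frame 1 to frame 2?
(0.4, 0.7)

The pink cross was at (5.2, 4.7) in frame 1 and (5.6, 5.4) in frame 2.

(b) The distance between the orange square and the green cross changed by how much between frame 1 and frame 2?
+2.7

Distance in frame 1: 7.1. Distance in frame 2: 9.8.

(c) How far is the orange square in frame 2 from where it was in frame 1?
1.0

The orange square moved from (8.2, 7.7) to (9.2, 7.5), a distance of √(1.0² + 0.2²) ≈ 1.0.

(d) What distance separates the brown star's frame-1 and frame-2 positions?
0.9

The brown star moved from (9.3, 7.0) to (8.5, 6.6), a distance of √(0.8² + 0.4²) ≈ 0.9.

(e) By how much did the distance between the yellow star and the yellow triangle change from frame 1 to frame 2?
-1.2

Distance in frame 1: 8.6. Distance in frame 2: 7.4.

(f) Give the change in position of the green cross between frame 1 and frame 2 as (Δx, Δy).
(-1.7, -0.9)

The green cross was at (2.2, 3.9) in frame 1 and (0.5, 3.0) in frame 2.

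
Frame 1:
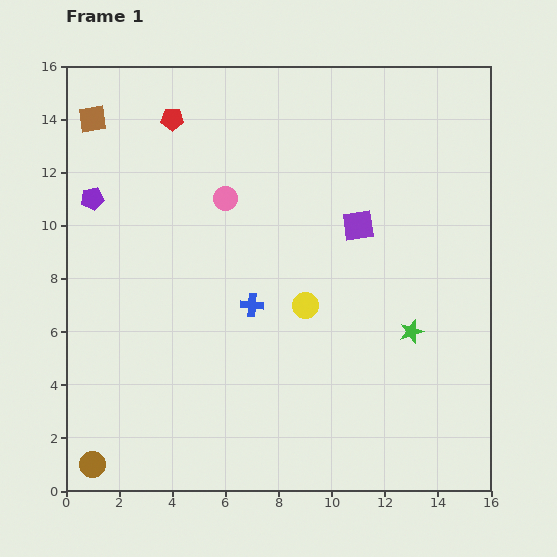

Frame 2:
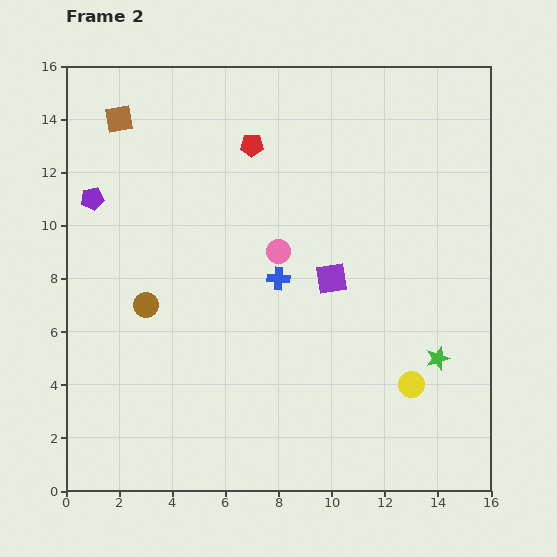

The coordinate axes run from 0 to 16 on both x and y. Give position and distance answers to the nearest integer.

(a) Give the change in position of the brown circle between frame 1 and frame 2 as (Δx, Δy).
(2, 6)

The brown circle was at (1, 1) in frame 1 and (3, 7) in frame 2.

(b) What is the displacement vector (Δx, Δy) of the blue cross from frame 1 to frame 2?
(1, 1)

The blue cross was at (7, 7) in frame 1 and (8, 8) in frame 2.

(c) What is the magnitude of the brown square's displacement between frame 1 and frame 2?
1

The brown square moved from (1, 14) to (2, 14), a distance of √(1² + 0²) ≈ 1.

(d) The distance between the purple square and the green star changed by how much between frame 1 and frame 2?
+1

Distance in frame 1: 4. Distance in frame 2: 5.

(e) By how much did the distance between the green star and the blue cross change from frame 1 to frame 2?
+1

Distance in frame 1: 6. Distance in frame 2: 7.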